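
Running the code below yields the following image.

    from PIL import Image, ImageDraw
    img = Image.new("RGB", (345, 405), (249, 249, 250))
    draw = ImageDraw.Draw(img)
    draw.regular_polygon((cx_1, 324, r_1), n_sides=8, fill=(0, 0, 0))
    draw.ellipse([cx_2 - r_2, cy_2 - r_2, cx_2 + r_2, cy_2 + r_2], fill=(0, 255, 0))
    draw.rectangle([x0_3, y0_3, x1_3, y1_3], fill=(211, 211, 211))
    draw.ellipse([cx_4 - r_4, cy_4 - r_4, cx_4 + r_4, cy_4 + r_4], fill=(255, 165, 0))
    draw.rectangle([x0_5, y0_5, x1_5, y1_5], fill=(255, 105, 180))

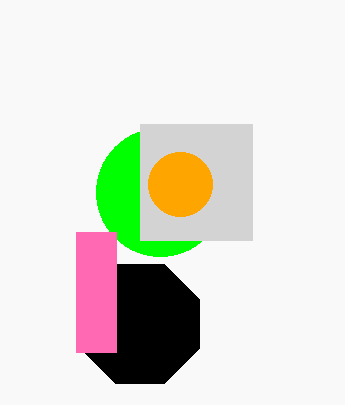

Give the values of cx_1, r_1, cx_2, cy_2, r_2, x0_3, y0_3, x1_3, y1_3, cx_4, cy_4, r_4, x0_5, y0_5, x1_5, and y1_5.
cx_1 = 140
r_1 = 64
cx_2 = 160
cy_2 = 192
r_2 = 64
x0_3 = 140
y0_3 = 124
x1_3 = 252
y1_3 = 240
cx_4 = 180
cy_4 = 184
r_4 = 32
x0_5 = 76
y0_5 = 232
x1_5 = 116
y1_5 = 352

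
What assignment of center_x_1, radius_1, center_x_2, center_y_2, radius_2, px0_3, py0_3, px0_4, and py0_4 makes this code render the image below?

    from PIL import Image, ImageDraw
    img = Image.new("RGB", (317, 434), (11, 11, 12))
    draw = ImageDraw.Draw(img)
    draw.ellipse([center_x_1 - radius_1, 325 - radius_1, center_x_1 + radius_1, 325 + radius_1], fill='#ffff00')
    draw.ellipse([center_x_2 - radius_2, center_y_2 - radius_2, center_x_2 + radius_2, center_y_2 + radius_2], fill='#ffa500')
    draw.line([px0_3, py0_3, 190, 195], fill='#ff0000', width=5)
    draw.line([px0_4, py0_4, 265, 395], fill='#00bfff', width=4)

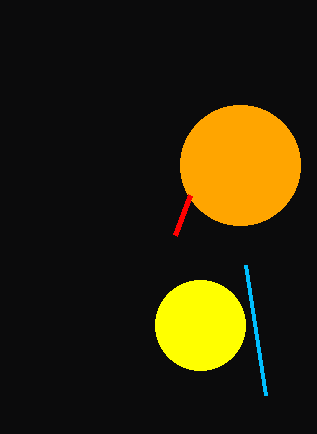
center_x_1 = 200; radius_1 = 45; center_x_2 = 240; center_y_2 = 165; radius_2 = 60; px0_3 = 175; py0_3 = 235; px0_4 = 245; py0_4 = 265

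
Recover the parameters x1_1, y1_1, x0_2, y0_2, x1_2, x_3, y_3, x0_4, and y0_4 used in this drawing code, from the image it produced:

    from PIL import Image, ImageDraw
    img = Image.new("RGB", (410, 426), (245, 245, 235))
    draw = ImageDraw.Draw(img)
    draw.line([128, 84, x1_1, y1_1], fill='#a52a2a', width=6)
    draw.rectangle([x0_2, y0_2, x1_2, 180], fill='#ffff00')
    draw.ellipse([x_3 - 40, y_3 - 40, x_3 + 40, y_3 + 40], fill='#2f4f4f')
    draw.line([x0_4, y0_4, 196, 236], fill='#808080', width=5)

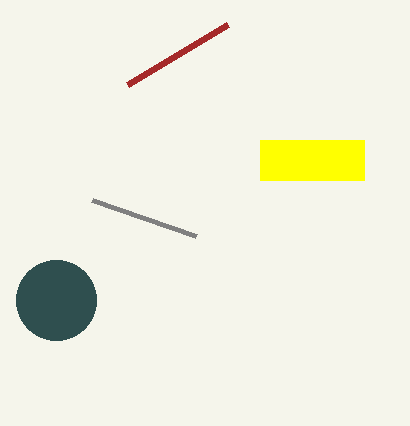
x1_1 = 228
y1_1 = 24
x0_2 = 260
y0_2 = 140
x1_2 = 364
x_3 = 56
y_3 = 300
x0_4 = 92
y0_4 = 200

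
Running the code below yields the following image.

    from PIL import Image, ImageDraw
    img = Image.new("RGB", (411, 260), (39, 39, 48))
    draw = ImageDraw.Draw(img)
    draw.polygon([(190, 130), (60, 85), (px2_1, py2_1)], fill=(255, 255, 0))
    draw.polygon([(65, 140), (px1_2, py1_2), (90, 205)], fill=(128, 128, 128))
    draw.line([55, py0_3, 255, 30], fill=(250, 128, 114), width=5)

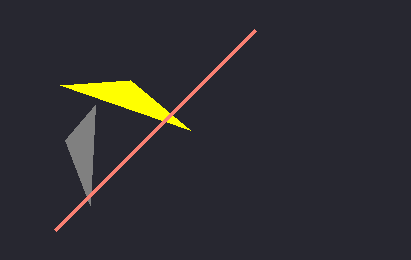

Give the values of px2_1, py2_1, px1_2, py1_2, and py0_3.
px2_1 = 130, py2_1 = 80, px1_2 = 95, py1_2 = 105, py0_3 = 230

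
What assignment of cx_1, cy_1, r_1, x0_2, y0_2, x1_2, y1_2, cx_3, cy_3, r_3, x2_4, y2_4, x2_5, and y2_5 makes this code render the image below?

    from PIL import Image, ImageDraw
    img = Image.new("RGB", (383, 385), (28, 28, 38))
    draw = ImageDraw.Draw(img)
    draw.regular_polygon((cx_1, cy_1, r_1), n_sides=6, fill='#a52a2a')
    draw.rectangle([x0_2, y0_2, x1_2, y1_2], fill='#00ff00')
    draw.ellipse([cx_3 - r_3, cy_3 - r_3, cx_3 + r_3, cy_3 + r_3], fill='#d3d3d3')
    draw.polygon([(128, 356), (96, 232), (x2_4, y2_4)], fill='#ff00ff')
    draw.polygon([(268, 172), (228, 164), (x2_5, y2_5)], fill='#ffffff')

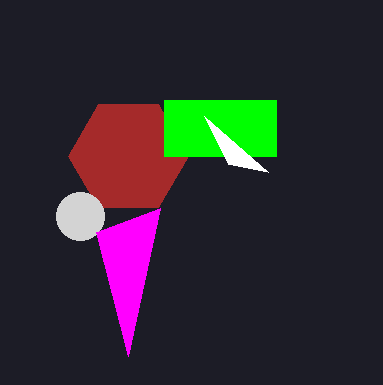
cx_1 = 128; cy_1 = 156; r_1 = 60; x0_2 = 164; y0_2 = 100; x1_2 = 276; y1_2 = 156; cx_3 = 80; cy_3 = 216; r_3 = 24; x2_4 = 160; y2_4 = 208; x2_5 = 204; y2_5 = 116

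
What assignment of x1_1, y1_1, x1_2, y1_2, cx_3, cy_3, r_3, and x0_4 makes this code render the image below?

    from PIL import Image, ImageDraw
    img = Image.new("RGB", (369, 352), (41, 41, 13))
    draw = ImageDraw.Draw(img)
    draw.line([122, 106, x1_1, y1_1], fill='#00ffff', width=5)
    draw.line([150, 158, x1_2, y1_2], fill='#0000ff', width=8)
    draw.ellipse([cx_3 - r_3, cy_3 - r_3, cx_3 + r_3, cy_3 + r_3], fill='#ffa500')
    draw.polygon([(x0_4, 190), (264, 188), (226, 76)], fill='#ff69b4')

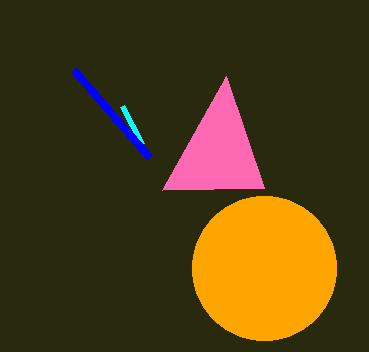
x1_1 = 142, y1_1 = 144, x1_2 = 74, y1_2 = 70, cx_3 = 264, cy_3 = 268, r_3 = 72, x0_4 = 162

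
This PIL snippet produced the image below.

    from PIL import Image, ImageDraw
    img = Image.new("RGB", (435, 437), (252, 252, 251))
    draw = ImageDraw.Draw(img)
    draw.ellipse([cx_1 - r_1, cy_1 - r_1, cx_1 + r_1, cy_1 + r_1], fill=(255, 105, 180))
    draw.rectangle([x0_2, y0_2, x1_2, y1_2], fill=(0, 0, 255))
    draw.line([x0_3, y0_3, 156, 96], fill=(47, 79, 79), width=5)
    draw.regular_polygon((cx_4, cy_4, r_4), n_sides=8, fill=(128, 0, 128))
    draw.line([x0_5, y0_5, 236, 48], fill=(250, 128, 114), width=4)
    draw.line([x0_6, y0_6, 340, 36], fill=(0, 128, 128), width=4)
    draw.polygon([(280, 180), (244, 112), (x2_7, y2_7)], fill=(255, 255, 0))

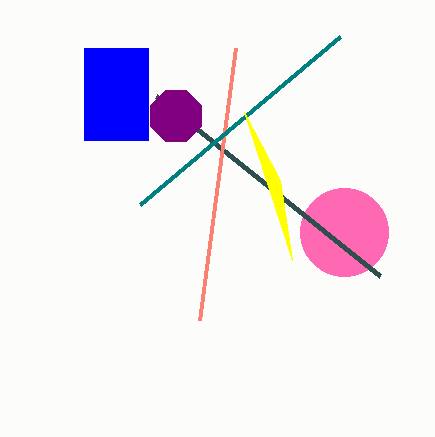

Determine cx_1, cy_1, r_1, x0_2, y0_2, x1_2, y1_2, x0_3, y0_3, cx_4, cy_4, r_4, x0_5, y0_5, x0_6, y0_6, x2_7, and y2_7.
cx_1 = 344; cy_1 = 232; r_1 = 44; x0_2 = 84; y0_2 = 48; x1_2 = 148; y1_2 = 140; x0_3 = 380; y0_3 = 276; cx_4 = 176; cy_4 = 116; r_4 = 28; x0_5 = 200; y0_5 = 320; x0_6 = 140; y0_6 = 204; x2_7 = 292; y2_7 = 260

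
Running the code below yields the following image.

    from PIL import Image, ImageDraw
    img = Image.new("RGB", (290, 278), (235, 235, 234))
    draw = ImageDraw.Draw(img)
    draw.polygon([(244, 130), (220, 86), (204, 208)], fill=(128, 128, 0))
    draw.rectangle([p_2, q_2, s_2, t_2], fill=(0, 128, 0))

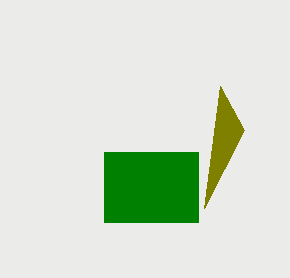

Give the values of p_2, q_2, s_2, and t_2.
p_2 = 104, q_2 = 152, s_2 = 198, t_2 = 222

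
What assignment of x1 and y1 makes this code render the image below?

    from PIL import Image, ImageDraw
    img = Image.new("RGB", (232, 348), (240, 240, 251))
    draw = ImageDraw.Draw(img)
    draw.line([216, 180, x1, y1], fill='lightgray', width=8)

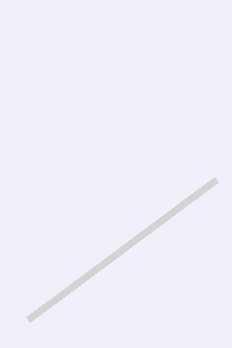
x1 = 28; y1 = 320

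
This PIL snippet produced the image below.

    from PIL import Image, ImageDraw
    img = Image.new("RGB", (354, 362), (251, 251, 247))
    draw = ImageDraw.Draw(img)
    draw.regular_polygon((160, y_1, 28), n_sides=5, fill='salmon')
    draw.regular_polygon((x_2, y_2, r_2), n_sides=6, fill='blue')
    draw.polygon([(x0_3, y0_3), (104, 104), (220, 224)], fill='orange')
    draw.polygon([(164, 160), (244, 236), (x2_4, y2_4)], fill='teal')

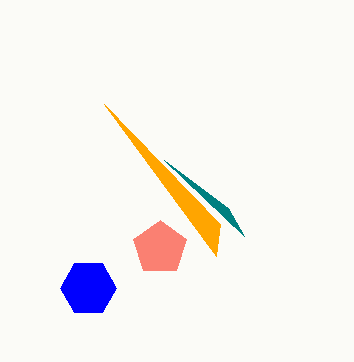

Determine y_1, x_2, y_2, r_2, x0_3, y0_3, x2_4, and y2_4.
y_1 = 248, x_2 = 88, y_2 = 288, r_2 = 28, x0_3 = 216, y0_3 = 256, x2_4 = 228, y2_4 = 208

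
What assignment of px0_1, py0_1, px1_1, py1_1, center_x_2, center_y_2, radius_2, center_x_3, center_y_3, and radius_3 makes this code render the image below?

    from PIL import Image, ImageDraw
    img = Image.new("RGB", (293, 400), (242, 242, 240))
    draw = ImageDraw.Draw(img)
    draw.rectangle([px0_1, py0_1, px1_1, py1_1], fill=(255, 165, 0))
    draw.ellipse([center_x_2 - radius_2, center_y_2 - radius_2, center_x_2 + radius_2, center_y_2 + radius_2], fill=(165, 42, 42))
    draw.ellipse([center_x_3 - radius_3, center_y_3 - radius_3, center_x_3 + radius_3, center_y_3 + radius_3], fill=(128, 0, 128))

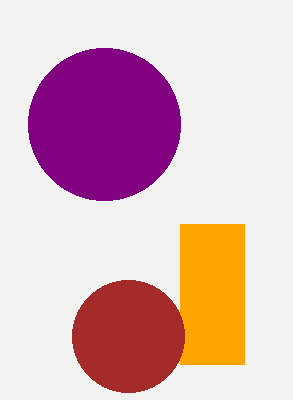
px0_1 = 180
py0_1 = 224
px1_1 = 244
py1_1 = 364
center_x_2 = 128
center_y_2 = 336
radius_2 = 56
center_x_3 = 104
center_y_3 = 124
radius_3 = 76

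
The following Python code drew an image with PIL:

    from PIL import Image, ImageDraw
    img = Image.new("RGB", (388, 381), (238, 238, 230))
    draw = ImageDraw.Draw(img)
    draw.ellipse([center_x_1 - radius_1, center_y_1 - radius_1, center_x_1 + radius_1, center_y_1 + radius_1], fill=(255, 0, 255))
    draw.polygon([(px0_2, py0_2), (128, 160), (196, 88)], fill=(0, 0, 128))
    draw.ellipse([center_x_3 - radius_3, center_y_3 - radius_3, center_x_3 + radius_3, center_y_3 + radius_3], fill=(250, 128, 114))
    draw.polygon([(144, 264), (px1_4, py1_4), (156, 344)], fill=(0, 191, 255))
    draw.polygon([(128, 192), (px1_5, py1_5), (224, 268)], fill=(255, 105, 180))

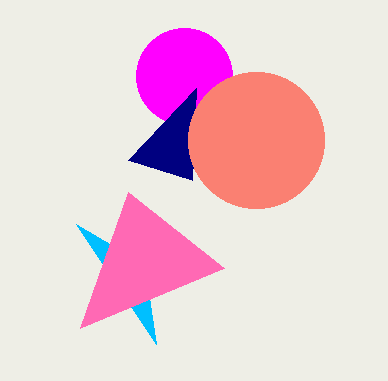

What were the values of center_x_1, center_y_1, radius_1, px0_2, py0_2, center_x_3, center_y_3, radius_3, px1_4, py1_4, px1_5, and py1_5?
center_x_1 = 184
center_y_1 = 76
radius_1 = 48
px0_2 = 192
py0_2 = 180
center_x_3 = 256
center_y_3 = 140
radius_3 = 68
px1_4 = 76
py1_4 = 224
px1_5 = 80
py1_5 = 328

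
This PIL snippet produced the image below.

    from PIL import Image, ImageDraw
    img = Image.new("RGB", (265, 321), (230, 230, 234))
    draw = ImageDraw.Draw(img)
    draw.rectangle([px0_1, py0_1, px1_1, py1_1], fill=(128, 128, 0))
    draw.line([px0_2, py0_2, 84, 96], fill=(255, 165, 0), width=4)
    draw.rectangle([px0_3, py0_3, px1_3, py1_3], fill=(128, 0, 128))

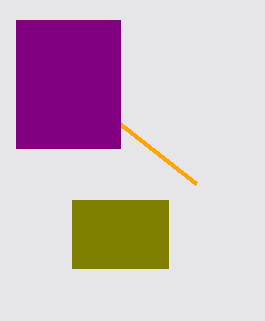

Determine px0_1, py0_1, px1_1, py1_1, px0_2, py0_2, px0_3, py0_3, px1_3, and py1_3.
px0_1 = 72; py0_1 = 200; px1_1 = 168; py1_1 = 268; px0_2 = 196; py0_2 = 184; px0_3 = 16; py0_3 = 20; px1_3 = 120; py1_3 = 148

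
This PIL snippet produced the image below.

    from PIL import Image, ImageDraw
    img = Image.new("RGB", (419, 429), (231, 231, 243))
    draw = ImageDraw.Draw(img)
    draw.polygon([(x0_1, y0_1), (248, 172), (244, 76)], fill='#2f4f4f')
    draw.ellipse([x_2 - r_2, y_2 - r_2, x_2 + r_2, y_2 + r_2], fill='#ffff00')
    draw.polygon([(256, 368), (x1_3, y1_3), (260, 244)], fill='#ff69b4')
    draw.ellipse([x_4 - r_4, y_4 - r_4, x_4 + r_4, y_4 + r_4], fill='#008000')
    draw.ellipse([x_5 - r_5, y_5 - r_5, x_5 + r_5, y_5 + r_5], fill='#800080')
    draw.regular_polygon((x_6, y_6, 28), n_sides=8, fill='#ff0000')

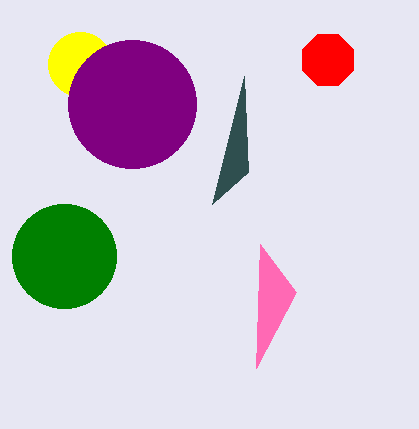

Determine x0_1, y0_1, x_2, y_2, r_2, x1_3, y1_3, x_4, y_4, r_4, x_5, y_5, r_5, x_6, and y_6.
x0_1 = 212
y0_1 = 204
x_2 = 80
y_2 = 64
r_2 = 32
x1_3 = 296
y1_3 = 292
x_4 = 64
y_4 = 256
r_4 = 52
x_5 = 132
y_5 = 104
r_5 = 64
x_6 = 328
y_6 = 60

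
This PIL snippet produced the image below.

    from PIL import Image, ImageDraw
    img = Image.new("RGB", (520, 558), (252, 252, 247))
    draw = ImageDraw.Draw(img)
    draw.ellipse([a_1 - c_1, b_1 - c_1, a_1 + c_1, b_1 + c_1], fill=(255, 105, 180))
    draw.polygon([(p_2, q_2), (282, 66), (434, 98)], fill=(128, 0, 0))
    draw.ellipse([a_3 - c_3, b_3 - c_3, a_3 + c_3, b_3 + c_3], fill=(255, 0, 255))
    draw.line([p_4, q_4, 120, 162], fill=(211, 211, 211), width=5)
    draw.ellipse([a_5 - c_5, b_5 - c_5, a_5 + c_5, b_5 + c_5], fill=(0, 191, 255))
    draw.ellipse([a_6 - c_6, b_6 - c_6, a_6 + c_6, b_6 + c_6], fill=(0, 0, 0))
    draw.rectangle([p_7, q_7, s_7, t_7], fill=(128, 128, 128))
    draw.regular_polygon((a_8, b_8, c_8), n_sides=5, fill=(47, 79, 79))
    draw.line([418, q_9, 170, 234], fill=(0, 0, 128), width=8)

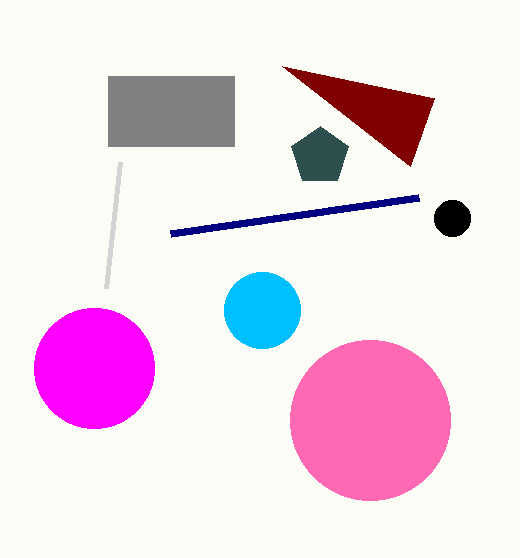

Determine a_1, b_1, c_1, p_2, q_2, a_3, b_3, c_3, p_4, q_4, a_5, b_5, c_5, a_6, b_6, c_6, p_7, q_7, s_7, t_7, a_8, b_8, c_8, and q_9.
a_1 = 370; b_1 = 420; c_1 = 80; p_2 = 410; q_2 = 166; a_3 = 94; b_3 = 368; c_3 = 60; p_4 = 106; q_4 = 288; a_5 = 262; b_5 = 310; c_5 = 38; a_6 = 452; b_6 = 218; c_6 = 18; p_7 = 108; q_7 = 76; s_7 = 234; t_7 = 146; a_8 = 320; b_8 = 156; c_8 = 30; q_9 = 198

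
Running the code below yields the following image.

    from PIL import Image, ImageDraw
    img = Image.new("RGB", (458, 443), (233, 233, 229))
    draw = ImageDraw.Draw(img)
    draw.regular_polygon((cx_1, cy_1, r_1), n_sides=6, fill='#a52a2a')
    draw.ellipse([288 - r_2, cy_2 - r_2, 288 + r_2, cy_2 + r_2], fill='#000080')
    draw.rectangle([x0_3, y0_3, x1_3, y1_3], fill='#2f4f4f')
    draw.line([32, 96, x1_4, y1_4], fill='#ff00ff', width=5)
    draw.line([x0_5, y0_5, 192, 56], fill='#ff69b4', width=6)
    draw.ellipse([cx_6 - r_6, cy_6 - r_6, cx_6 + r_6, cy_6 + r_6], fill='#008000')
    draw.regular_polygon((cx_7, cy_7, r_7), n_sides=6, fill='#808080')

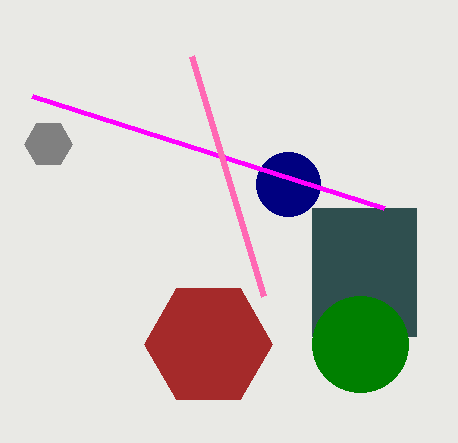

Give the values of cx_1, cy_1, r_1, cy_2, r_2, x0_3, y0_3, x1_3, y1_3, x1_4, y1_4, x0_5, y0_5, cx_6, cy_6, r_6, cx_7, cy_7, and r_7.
cx_1 = 208
cy_1 = 344
r_1 = 64
cy_2 = 184
r_2 = 32
x0_3 = 312
y0_3 = 208
x1_3 = 416
y1_3 = 336
x1_4 = 384
y1_4 = 208
x0_5 = 264
y0_5 = 296
cx_6 = 360
cy_6 = 344
r_6 = 48
cx_7 = 48
cy_7 = 144
r_7 = 24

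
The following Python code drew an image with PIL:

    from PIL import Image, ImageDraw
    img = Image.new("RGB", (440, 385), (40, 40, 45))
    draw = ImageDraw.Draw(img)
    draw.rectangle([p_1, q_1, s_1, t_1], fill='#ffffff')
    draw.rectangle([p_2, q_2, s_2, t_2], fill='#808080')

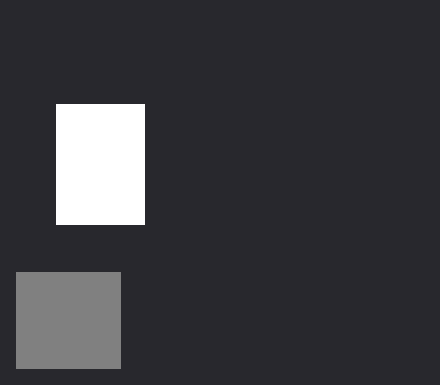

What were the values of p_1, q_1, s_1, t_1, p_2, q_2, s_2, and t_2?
p_1 = 56; q_1 = 104; s_1 = 144; t_1 = 224; p_2 = 16; q_2 = 272; s_2 = 120; t_2 = 368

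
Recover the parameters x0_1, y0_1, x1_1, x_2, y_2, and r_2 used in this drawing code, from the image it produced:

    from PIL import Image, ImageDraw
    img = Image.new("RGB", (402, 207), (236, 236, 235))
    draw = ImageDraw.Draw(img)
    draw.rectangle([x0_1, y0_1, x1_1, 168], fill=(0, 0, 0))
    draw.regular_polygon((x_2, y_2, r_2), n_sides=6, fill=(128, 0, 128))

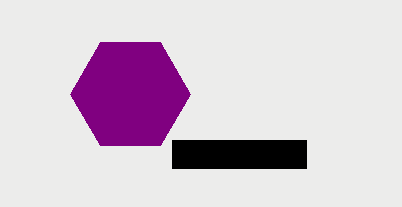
x0_1 = 172
y0_1 = 140
x1_1 = 306
x_2 = 130
y_2 = 94
r_2 = 60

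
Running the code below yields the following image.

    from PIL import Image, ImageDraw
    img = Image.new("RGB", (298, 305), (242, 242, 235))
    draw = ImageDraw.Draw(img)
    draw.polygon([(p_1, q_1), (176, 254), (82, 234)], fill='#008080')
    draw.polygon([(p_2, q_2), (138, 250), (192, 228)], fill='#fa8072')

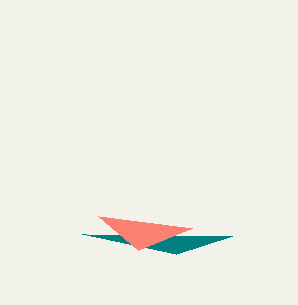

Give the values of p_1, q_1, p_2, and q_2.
p_1 = 232
q_1 = 236
p_2 = 98
q_2 = 216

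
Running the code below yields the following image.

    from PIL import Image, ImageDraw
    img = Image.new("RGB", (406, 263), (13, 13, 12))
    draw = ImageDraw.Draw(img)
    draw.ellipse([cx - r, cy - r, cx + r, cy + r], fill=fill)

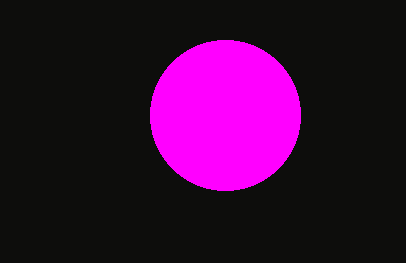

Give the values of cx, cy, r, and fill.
cx = 225
cy = 115
r = 75
fill = 'magenta'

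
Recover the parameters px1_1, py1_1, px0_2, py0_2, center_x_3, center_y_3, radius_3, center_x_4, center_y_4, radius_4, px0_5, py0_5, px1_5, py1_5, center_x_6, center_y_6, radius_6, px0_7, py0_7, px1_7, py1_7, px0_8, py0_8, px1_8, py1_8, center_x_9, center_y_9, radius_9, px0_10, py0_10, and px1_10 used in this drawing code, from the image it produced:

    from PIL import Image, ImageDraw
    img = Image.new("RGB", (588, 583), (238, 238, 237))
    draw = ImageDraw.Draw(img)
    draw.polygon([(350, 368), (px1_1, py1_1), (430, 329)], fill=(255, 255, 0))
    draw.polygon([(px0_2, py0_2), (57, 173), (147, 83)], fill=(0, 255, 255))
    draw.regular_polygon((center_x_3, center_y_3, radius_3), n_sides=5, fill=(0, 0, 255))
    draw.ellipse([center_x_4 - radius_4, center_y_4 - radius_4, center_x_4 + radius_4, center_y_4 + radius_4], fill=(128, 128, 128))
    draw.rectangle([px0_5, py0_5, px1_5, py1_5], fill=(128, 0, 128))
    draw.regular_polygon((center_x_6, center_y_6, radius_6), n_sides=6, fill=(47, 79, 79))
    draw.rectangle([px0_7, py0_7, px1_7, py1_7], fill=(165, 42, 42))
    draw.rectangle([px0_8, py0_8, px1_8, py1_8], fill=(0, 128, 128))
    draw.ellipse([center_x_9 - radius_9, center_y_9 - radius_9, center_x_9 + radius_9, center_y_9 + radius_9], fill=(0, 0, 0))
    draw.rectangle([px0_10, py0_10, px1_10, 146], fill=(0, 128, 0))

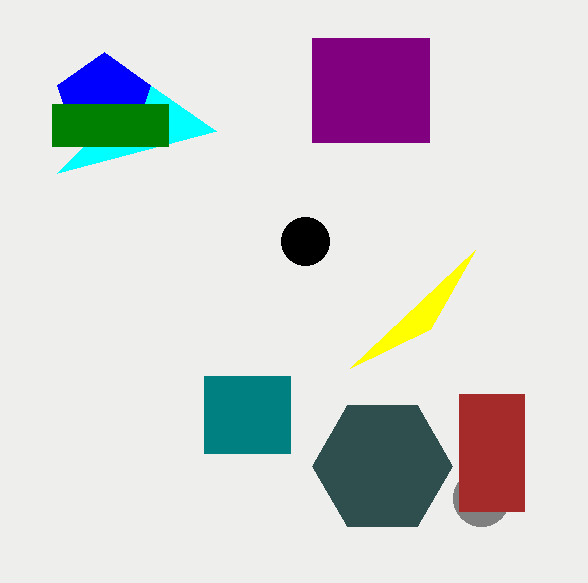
px1_1 = 475
py1_1 = 250
px0_2 = 216
py0_2 = 131
center_x_3 = 104
center_y_3 = 101
radius_3 = 49
center_x_4 = 481
center_y_4 = 498
radius_4 = 28
px0_5 = 312
py0_5 = 38
px1_5 = 429
py1_5 = 142
center_x_6 = 382
center_y_6 = 466
radius_6 = 70
px0_7 = 459
py0_7 = 394
px1_7 = 524
py1_7 = 511
px0_8 = 204
py0_8 = 376
px1_8 = 290
py1_8 = 453
center_x_9 = 305
center_y_9 = 241
radius_9 = 24
px0_10 = 52
py0_10 = 104
px1_10 = 168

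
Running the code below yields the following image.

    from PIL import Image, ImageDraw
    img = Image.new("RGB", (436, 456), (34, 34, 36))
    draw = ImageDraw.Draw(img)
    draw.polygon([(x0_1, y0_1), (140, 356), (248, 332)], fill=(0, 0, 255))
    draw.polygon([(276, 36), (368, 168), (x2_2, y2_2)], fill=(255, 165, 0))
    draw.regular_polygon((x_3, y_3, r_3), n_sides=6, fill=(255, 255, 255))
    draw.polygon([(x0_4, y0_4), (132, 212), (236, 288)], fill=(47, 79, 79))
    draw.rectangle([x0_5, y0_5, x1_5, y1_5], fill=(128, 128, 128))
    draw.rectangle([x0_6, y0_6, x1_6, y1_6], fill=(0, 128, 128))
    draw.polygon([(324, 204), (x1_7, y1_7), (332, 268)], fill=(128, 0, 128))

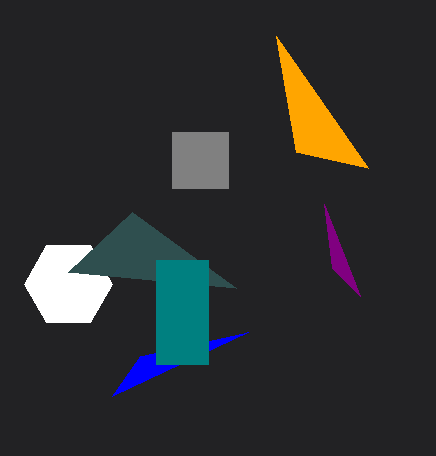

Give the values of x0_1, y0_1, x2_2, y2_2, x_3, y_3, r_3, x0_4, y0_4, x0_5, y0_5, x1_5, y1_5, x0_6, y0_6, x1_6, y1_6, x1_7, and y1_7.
x0_1 = 112
y0_1 = 396
x2_2 = 296
y2_2 = 152
x_3 = 68
y_3 = 284
r_3 = 44
x0_4 = 68
y0_4 = 272
x0_5 = 172
y0_5 = 132
x1_5 = 228
y1_5 = 188
x0_6 = 156
y0_6 = 260
x1_6 = 208
y1_6 = 364
x1_7 = 360
y1_7 = 296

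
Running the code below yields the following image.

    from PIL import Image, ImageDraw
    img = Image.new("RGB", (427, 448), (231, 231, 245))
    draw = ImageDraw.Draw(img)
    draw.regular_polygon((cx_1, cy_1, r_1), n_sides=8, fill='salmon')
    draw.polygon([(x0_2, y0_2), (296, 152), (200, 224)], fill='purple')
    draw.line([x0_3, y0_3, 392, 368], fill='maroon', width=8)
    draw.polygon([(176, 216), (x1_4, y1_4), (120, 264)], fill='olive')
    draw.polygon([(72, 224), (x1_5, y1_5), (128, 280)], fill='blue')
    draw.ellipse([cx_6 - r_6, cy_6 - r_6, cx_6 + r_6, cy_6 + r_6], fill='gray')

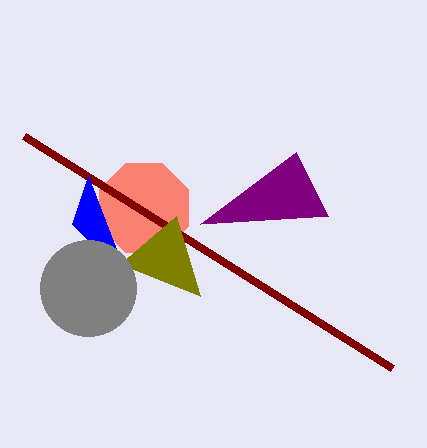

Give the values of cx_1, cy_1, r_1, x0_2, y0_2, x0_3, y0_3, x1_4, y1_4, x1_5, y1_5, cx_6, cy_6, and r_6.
cx_1 = 144
cy_1 = 208
r_1 = 48
x0_2 = 328
y0_2 = 216
x0_3 = 24
y0_3 = 136
x1_4 = 200
y1_4 = 296
x1_5 = 88
y1_5 = 176
cx_6 = 88
cy_6 = 288
r_6 = 48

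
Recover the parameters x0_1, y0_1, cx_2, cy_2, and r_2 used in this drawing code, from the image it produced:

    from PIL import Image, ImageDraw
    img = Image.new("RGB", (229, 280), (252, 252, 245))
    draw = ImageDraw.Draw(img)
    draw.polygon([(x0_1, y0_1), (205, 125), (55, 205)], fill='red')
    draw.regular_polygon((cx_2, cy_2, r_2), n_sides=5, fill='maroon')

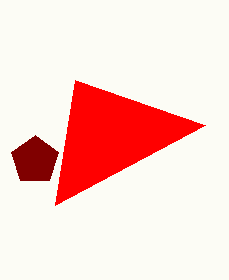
x0_1 = 75
y0_1 = 80
cx_2 = 35
cy_2 = 160
r_2 = 25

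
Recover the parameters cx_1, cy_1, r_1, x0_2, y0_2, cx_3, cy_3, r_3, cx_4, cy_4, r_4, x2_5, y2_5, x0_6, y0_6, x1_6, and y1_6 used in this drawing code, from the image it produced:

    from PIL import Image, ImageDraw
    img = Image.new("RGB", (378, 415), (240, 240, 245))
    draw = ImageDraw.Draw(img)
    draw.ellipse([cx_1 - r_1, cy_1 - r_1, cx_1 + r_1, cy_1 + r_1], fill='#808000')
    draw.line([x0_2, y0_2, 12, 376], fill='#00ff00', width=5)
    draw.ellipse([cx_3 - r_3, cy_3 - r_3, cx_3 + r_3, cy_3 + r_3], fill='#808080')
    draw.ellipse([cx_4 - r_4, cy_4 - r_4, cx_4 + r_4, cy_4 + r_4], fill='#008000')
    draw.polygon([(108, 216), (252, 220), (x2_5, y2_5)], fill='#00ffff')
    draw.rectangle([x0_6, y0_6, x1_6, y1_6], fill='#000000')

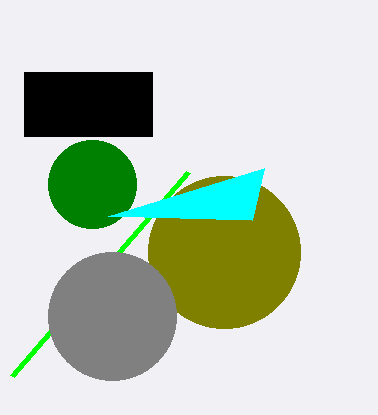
cx_1 = 224
cy_1 = 252
r_1 = 76
x0_2 = 188
y0_2 = 172
cx_3 = 112
cy_3 = 316
r_3 = 64
cx_4 = 92
cy_4 = 184
r_4 = 44
x2_5 = 264
y2_5 = 168
x0_6 = 24
y0_6 = 72
x1_6 = 152
y1_6 = 136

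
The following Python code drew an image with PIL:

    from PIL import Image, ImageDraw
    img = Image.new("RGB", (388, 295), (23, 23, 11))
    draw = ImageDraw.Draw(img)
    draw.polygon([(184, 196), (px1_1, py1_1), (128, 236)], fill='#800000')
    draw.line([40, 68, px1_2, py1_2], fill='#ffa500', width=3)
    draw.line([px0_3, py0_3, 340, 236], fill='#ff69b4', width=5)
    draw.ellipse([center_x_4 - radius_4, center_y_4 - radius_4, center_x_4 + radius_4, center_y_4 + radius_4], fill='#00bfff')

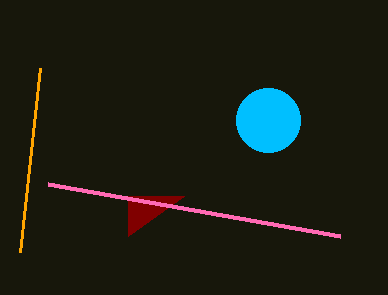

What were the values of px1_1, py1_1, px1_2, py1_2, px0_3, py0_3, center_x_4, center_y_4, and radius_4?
px1_1 = 128, py1_1 = 196, px1_2 = 20, py1_2 = 252, px0_3 = 48, py0_3 = 184, center_x_4 = 268, center_y_4 = 120, radius_4 = 32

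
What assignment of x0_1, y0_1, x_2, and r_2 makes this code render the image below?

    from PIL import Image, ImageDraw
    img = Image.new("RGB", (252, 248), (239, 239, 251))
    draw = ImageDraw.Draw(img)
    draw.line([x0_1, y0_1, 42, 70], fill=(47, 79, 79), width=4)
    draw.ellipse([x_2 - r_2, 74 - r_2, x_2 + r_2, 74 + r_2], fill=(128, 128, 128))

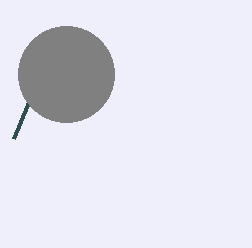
x0_1 = 14
y0_1 = 138
x_2 = 66
r_2 = 48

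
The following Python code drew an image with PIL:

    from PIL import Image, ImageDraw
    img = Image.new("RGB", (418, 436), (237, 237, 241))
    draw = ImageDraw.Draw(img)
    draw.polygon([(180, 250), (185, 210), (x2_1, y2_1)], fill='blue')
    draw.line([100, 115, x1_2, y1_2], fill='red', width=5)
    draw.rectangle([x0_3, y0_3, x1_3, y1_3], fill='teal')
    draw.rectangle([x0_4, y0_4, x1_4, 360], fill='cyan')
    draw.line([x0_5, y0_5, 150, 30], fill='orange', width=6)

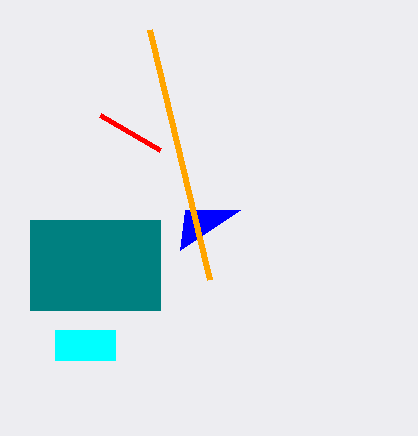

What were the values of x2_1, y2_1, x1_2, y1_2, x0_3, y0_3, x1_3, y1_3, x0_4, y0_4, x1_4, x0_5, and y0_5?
x2_1 = 240, y2_1 = 210, x1_2 = 160, y1_2 = 150, x0_3 = 30, y0_3 = 220, x1_3 = 160, y1_3 = 310, x0_4 = 55, y0_4 = 330, x1_4 = 115, x0_5 = 210, y0_5 = 280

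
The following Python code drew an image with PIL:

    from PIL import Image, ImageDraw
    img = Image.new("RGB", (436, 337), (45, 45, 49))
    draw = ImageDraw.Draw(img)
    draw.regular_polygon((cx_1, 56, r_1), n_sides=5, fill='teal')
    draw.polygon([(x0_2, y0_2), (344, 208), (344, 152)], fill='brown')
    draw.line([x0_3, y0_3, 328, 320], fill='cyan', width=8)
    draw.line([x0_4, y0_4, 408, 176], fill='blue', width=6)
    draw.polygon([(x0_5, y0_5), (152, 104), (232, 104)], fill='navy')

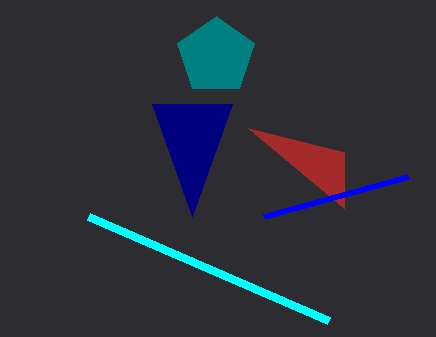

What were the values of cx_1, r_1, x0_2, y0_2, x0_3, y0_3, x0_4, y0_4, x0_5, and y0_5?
cx_1 = 216, r_1 = 40, x0_2 = 248, y0_2 = 128, x0_3 = 88, y0_3 = 216, x0_4 = 264, y0_4 = 216, x0_5 = 192, y0_5 = 216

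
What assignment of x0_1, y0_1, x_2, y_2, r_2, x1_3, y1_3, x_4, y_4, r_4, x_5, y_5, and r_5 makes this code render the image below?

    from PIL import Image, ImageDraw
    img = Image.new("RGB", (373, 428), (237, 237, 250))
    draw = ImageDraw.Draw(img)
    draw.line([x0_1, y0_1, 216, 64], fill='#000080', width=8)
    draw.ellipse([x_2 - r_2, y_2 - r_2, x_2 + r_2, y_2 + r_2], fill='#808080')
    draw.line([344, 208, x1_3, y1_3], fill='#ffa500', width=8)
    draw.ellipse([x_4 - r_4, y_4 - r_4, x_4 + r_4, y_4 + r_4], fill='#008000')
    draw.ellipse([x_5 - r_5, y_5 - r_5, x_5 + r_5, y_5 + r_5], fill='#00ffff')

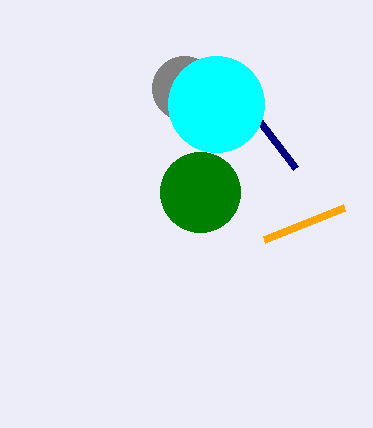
x0_1 = 296; y0_1 = 168; x_2 = 184; y_2 = 88; r_2 = 32; x1_3 = 264; y1_3 = 240; x_4 = 200; y_4 = 192; r_4 = 40; x_5 = 216; y_5 = 104; r_5 = 48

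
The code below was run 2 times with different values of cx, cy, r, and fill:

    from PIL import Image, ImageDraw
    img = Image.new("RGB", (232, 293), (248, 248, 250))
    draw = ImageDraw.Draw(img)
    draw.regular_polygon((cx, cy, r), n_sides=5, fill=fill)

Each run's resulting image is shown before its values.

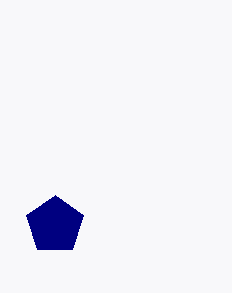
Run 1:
cx = 55
cy = 225
r = 30
fill = 'navy'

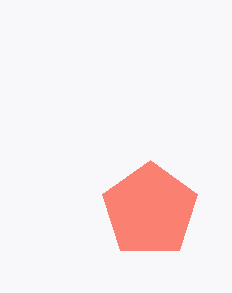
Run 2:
cx = 150
cy = 210
r = 50
fill = 'salmon'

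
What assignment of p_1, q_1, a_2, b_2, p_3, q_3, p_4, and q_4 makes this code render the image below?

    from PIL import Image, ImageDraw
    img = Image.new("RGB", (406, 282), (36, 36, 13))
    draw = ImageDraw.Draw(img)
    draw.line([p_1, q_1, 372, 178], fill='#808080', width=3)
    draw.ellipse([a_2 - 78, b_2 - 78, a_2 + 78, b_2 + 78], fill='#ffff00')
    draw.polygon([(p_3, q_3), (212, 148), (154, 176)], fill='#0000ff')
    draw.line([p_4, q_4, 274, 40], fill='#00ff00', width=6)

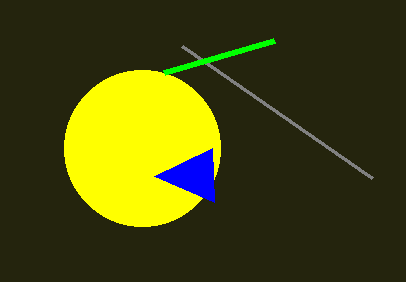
p_1 = 182; q_1 = 46; a_2 = 142; b_2 = 148; p_3 = 214; q_3 = 202; p_4 = 164; q_4 = 72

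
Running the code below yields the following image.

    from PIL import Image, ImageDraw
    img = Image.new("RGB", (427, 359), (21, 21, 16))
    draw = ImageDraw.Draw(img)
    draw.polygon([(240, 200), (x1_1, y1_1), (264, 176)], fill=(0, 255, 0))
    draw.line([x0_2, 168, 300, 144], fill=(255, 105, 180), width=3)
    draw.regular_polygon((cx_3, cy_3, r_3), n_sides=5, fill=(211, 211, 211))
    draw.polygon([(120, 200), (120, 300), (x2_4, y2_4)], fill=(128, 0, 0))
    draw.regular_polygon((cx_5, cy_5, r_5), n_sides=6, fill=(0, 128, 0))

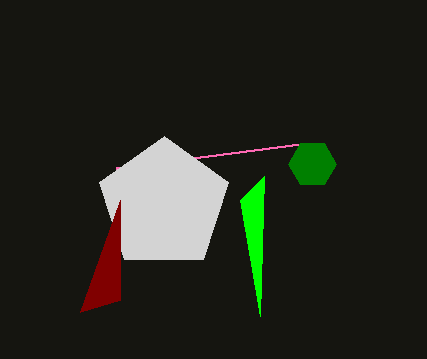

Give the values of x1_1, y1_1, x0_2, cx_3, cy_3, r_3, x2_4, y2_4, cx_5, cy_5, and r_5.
x1_1 = 260; y1_1 = 316; x0_2 = 116; cx_3 = 164; cy_3 = 204; r_3 = 68; x2_4 = 80; y2_4 = 312; cx_5 = 312; cy_5 = 164; r_5 = 24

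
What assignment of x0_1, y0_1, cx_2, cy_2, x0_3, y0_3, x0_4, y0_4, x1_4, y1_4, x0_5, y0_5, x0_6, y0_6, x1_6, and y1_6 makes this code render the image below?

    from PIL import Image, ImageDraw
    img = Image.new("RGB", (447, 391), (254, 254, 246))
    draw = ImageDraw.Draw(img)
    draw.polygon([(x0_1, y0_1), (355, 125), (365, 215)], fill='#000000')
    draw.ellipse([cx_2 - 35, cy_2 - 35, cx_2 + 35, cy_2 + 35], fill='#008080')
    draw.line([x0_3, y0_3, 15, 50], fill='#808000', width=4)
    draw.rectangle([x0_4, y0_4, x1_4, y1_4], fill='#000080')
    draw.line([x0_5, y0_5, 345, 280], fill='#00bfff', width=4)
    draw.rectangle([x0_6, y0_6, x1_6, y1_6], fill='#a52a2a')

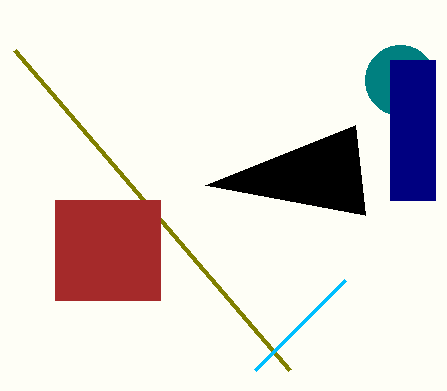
x0_1 = 205
y0_1 = 185
cx_2 = 400
cy_2 = 80
x0_3 = 290
y0_3 = 370
x0_4 = 390
y0_4 = 60
x1_4 = 435
y1_4 = 200
x0_5 = 255
y0_5 = 370
x0_6 = 55
y0_6 = 200
x1_6 = 160
y1_6 = 300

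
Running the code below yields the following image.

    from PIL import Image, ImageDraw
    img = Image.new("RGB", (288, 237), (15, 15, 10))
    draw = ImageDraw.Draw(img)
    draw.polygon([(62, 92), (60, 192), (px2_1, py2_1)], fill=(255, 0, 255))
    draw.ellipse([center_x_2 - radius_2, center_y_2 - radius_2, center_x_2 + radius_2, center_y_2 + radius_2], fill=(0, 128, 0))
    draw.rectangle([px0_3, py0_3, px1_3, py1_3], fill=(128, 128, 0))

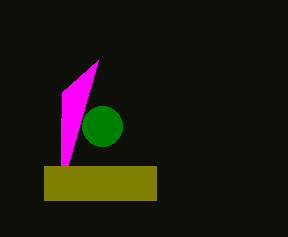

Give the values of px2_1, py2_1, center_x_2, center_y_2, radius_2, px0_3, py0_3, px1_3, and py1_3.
px2_1 = 98
py2_1 = 60
center_x_2 = 102
center_y_2 = 126
radius_2 = 20
px0_3 = 44
py0_3 = 166
px1_3 = 156
py1_3 = 200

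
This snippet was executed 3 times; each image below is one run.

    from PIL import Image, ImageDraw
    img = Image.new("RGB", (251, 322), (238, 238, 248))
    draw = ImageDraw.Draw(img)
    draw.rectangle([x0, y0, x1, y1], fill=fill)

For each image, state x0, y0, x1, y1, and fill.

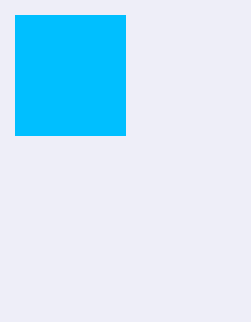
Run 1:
x0 = 15; y0 = 15; x1 = 125; y1 = 135; fill = 'deepskyblue'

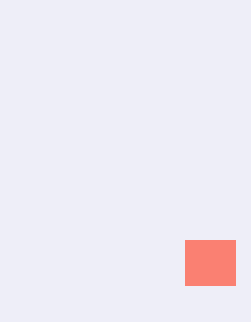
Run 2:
x0 = 185, y0 = 240, x1 = 235, y1 = 285, fill = 'salmon'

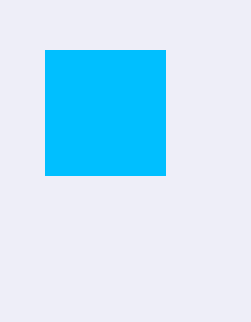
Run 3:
x0 = 45, y0 = 50, x1 = 165, y1 = 175, fill = 'deepskyblue'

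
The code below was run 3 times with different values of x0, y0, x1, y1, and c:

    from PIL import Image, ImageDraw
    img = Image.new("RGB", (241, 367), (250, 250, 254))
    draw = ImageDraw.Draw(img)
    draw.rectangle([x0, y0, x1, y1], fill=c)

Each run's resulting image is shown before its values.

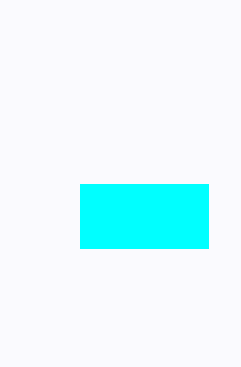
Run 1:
x0 = 80
y0 = 184
x1 = 208
y1 = 248
c = 'cyan'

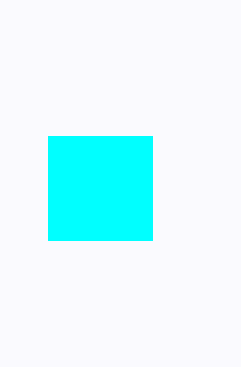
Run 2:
x0 = 48
y0 = 136
x1 = 152
y1 = 240
c = 'cyan'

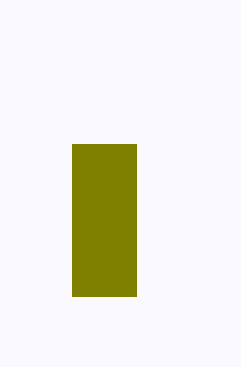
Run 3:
x0 = 72
y0 = 144
x1 = 136
y1 = 296
c = 'olive'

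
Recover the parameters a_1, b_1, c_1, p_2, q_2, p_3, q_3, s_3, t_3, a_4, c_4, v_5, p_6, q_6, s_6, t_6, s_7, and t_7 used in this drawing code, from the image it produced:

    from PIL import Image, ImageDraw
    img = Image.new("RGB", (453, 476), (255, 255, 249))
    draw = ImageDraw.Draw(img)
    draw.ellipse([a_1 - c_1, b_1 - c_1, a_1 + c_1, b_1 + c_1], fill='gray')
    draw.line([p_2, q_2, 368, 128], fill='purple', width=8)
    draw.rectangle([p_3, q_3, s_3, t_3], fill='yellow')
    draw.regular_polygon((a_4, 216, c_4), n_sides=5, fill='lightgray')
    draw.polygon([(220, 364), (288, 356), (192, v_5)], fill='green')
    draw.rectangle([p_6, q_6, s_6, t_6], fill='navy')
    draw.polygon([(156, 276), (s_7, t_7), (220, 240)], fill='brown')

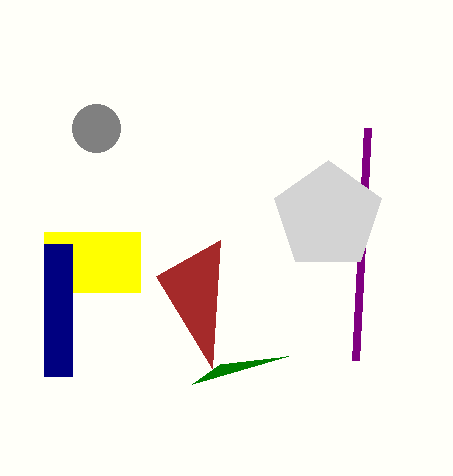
a_1 = 96
b_1 = 128
c_1 = 24
p_2 = 356
q_2 = 360
p_3 = 44
q_3 = 232
s_3 = 140
t_3 = 292
a_4 = 328
c_4 = 56
v_5 = 384
p_6 = 44
q_6 = 244
s_6 = 72
t_6 = 376
s_7 = 212
t_7 = 368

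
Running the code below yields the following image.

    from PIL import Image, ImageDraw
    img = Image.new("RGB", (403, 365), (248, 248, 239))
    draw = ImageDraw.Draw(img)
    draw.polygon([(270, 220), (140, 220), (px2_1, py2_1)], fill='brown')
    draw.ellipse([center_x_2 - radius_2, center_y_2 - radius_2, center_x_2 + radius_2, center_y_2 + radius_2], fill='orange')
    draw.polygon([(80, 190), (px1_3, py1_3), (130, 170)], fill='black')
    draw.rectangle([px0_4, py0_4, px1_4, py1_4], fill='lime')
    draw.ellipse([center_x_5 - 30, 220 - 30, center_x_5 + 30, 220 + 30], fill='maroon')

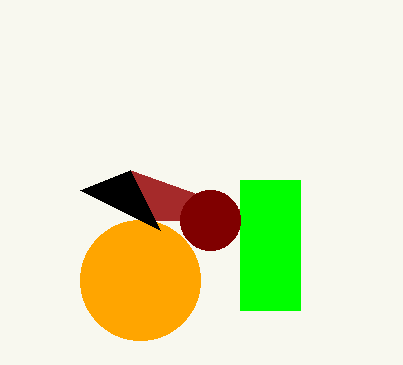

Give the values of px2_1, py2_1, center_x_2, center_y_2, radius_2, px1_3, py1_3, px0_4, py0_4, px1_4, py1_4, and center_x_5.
px2_1 = 130
py2_1 = 170
center_x_2 = 140
center_y_2 = 280
radius_2 = 60
px1_3 = 160
py1_3 = 230
px0_4 = 240
py0_4 = 180
px1_4 = 300
py1_4 = 310
center_x_5 = 210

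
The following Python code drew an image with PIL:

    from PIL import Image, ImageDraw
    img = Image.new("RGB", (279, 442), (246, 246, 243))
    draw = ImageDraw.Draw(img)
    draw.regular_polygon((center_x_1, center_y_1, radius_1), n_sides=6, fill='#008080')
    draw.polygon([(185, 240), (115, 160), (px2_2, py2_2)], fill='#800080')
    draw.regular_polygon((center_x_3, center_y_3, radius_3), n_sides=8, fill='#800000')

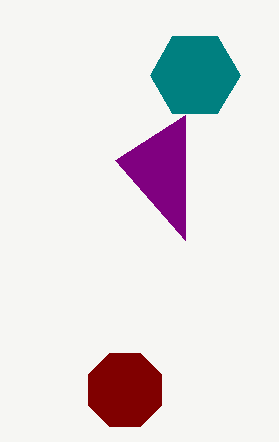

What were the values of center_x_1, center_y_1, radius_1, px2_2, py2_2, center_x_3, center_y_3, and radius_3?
center_x_1 = 195, center_y_1 = 75, radius_1 = 45, px2_2 = 185, py2_2 = 115, center_x_3 = 125, center_y_3 = 390, radius_3 = 40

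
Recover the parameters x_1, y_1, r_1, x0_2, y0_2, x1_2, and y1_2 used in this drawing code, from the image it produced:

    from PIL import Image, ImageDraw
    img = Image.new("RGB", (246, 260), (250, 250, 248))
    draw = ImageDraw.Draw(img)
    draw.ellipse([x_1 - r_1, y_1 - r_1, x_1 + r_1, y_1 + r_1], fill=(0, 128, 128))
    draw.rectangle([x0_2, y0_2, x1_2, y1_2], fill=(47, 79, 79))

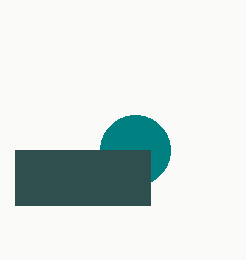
x_1 = 135
y_1 = 150
r_1 = 35
x0_2 = 15
y0_2 = 150
x1_2 = 150
y1_2 = 205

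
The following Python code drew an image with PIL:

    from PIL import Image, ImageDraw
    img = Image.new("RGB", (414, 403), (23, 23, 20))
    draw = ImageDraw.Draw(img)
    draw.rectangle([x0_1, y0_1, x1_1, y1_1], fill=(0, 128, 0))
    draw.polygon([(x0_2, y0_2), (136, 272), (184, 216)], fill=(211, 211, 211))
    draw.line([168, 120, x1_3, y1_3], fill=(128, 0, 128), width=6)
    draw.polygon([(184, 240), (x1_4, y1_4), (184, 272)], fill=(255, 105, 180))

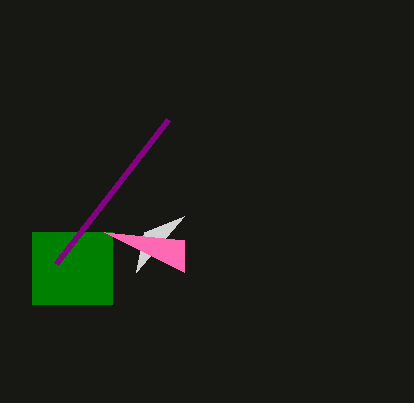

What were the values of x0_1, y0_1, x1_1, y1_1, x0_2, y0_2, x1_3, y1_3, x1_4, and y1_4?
x0_1 = 32; y0_1 = 232; x1_1 = 112; y1_1 = 304; x0_2 = 144; y0_2 = 232; x1_3 = 56; y1_3 = 264; x1_4 = 104; y1_4 = 232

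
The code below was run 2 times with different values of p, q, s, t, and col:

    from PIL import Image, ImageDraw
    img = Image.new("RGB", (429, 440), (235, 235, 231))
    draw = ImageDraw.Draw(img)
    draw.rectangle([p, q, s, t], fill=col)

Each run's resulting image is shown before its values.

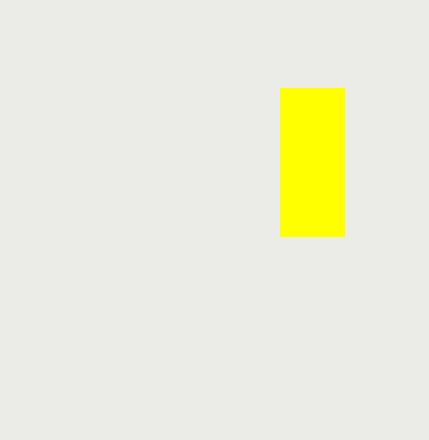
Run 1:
p = 280, q = 88, s = 344, t = 236, col = 'yellow'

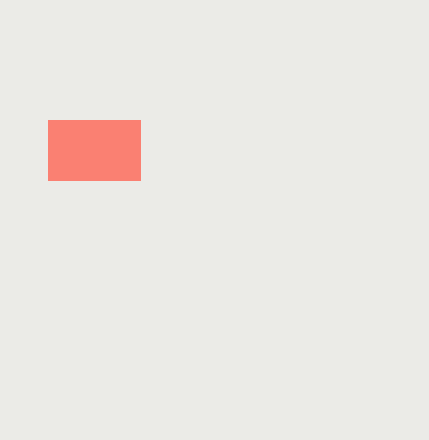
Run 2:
p = 48; q = 120; s = 140; t = 180; col = 'salmon'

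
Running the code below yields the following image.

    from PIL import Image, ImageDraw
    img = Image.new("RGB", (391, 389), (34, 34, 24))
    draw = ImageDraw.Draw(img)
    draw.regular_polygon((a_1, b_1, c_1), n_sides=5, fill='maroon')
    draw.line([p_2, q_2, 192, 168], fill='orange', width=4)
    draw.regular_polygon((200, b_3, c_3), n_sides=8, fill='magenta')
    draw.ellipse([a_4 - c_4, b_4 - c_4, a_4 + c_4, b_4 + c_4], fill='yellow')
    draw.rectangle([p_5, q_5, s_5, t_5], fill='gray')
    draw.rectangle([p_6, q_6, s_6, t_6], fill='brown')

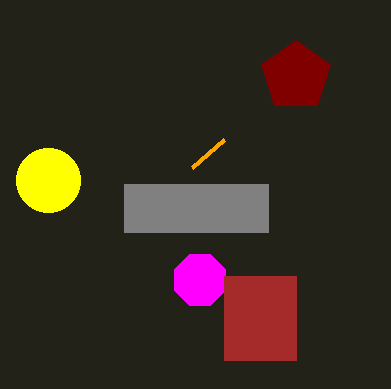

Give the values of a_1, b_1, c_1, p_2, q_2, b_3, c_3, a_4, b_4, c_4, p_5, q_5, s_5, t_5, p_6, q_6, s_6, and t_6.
a_1 = 296, b_1 = 76, c_1 = 36, p_2 = 224, q_2 = 140, b_3 = 280, c_3 = 28, a_4 = 48, b_4 = 180, c_4 = 32, p_5 = 124, q_5 = 184, s_5 = 268, t_5 = 232, p_6 = 224, q_6 = 276, s_6 = 296, t_6 = 360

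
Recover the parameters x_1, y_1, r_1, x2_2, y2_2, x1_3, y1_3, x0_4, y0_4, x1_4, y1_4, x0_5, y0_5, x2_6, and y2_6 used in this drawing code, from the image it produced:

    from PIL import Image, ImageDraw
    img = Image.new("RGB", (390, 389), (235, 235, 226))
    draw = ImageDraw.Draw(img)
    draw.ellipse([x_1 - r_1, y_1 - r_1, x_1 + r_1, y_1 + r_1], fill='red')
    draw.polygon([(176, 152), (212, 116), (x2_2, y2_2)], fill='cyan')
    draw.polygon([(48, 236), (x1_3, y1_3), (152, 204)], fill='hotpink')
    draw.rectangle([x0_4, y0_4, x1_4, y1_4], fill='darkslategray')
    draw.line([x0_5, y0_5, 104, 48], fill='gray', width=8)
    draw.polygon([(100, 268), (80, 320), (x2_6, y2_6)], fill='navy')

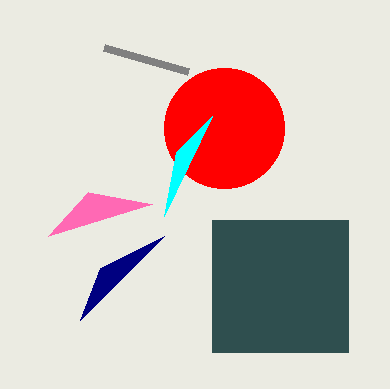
x_1 = 224, y_1 = 128, r_1 = 60, x2_2 = 164, y2_2 = 216, x1_3 = 88, y1_3 = 192, x0_4 = 212, y0_4 = 220, x1_4 = 348, y1_4 = 352, x0_5 = 188, y0_5 = 72, x2_6 = 164, y2_6 = 236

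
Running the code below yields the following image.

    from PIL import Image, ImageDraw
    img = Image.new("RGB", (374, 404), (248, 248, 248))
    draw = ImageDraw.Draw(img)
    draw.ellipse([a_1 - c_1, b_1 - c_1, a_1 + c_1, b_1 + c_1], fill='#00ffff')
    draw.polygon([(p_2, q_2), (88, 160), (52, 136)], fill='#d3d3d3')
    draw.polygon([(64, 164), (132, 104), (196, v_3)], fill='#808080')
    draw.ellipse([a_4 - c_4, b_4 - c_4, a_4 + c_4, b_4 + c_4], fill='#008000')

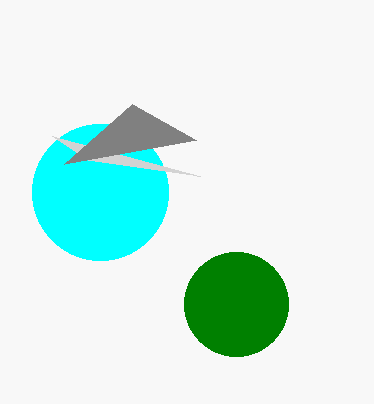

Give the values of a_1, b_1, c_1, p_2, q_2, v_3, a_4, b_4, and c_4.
a_1 = 100, b_1 = 192, c_1 = 68, p_2 = 200, q_2 = 176, v_3 = 140, a_4 = 236, b_4 = 304, c_4 = 52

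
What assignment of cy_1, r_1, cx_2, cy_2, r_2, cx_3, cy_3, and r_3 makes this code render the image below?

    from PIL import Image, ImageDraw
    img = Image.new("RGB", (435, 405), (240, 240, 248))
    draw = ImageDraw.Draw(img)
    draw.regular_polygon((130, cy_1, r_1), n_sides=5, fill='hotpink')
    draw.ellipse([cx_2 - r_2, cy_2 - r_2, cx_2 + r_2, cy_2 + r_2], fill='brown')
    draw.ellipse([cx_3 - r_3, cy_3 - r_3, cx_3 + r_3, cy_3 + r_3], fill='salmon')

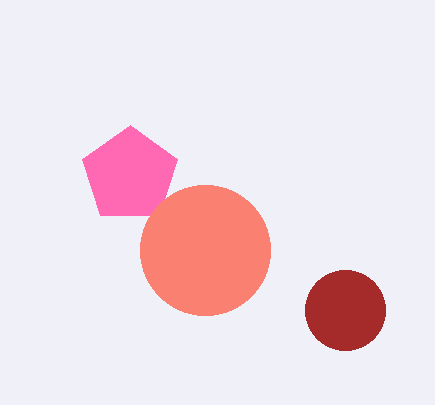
cy_1 = 175, r_1 = 50, cx_2 = 345, cy_2 = 310, r_2 = 40, cx_3 = 205, cy_3 = 250, r_3 = 65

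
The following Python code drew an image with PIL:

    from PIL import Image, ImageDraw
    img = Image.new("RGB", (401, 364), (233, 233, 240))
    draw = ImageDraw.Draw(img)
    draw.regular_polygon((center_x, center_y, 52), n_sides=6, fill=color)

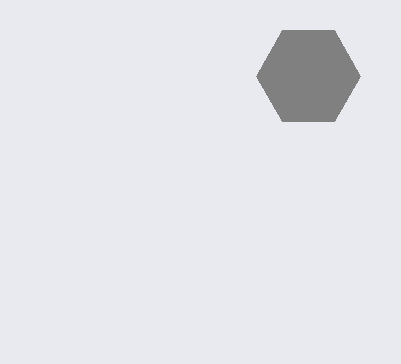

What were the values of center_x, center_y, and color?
center_x = 308; center_y = 76; color = 'gray'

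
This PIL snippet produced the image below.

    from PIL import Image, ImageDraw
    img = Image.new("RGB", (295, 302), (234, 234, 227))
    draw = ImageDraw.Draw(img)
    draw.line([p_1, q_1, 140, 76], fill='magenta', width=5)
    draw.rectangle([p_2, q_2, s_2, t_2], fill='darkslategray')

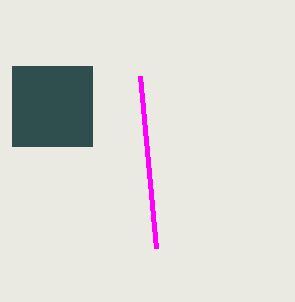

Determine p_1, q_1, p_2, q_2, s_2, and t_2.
p_1 = 156; q_1 = 248; p_2 = 12; q_2 = 66; s_2 = 92; t_2 = 146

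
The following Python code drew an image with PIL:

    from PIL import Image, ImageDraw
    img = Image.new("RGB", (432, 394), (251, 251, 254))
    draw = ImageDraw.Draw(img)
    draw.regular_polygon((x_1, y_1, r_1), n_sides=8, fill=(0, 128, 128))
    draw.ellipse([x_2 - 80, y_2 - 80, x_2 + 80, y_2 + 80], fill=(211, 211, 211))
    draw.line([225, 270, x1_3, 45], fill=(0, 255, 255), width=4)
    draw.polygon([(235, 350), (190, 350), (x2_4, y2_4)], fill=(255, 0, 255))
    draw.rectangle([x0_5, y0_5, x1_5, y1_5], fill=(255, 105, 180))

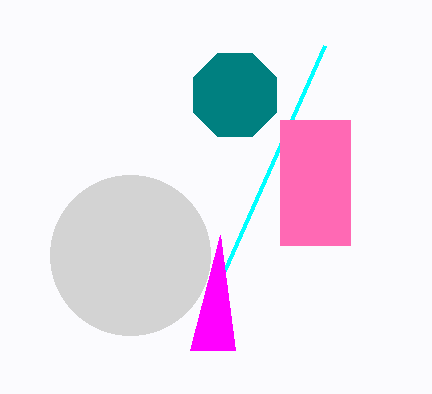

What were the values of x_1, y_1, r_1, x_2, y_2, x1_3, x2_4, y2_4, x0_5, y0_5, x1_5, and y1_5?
x_1 = 235, y_1 = 95, r_1 = 45, x_2 = 130, y_2 = 255, x1_3 = 325, x2_4 = 220, y2_4 = 235, x0_5 = 280, y0_5 = 120, x1_5 = 350, y1_5 = 245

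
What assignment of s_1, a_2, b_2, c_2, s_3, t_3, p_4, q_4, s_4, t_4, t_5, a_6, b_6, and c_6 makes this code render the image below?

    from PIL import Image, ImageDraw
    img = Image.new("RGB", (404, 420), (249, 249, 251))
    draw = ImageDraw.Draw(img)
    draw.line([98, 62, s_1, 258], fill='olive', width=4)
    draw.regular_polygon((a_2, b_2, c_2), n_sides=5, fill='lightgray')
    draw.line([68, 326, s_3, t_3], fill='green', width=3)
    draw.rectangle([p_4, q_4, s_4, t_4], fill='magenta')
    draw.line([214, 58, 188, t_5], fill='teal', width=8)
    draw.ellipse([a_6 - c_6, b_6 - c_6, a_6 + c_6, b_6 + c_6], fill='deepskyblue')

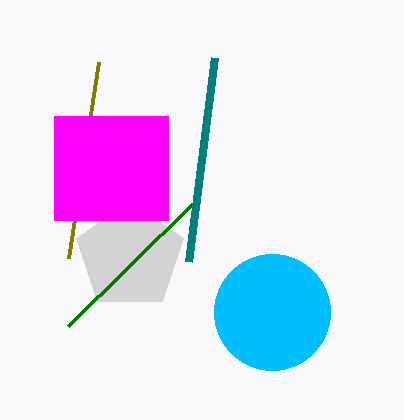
s_1 = 68; a_2 = 130; b_2 = 256; c_2 = 56; s_3 = 192; t_3 = 204; p_4 = 54; q_4 = 116; s_4 = 168; t_4 = 220; t_5 = 262; a_6 = 272; b_6 = 312; c_6 = 58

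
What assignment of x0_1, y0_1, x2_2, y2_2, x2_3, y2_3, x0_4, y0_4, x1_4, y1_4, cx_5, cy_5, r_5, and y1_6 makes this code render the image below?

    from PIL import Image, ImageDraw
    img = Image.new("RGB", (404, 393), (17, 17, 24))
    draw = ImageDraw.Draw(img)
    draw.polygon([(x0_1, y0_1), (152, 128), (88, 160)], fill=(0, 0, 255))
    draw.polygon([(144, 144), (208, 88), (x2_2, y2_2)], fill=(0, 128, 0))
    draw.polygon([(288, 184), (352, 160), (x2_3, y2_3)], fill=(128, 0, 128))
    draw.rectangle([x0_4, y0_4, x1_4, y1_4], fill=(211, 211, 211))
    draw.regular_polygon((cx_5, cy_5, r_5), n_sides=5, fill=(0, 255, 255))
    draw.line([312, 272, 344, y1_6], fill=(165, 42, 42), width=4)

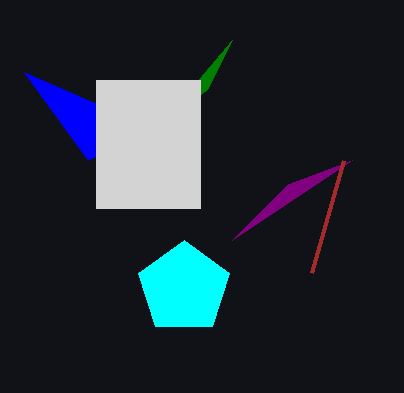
x0_1 = 24
y0_1 = 72
x2_2 = 232
y2_2 = 40
x2_3 = 232
y2_3 = 240
x0_4 = 96
y0_4 = 80
x1_4 = 200
y1_4 = 208
cx_5 = 184
cy_5 = 288
r_5 = 48
y1_6 = 160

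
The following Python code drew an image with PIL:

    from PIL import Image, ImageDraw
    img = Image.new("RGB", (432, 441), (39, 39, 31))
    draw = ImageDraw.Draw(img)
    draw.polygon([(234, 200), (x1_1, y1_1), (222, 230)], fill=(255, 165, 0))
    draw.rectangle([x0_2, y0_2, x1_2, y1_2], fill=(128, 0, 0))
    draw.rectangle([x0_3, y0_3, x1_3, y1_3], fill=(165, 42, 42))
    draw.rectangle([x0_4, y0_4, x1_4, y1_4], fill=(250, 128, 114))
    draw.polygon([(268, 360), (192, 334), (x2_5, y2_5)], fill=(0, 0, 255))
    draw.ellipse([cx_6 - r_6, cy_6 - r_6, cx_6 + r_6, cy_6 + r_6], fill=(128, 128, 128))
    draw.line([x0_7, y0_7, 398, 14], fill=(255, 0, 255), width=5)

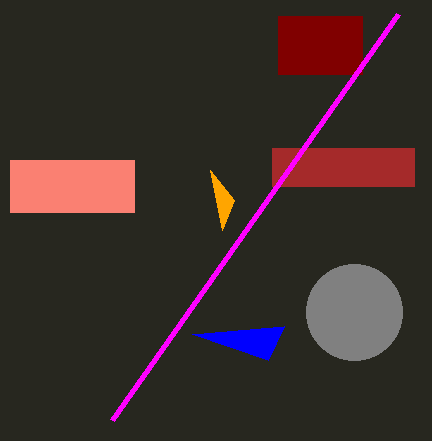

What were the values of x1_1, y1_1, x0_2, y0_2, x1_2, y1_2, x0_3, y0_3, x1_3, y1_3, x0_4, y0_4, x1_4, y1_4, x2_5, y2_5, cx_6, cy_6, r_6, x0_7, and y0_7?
x1_1 = 210; y1_1 = 170; x0_2 = 278; y0_2 = 16; x1_2 = 362; y1_2 = 74; x0_3 = 272; y0_3 = 148; x1_3 = 414; y1_3 = 186; x0_4 = 10; y0_4 = 160; x1_4 = 134; y1_4 = 212; x2_5 = 284; y2_5 = 326; cx_6 = 354; cy_6 = 312; r_6 = 48; x0_7 = 112; y0_7 = 420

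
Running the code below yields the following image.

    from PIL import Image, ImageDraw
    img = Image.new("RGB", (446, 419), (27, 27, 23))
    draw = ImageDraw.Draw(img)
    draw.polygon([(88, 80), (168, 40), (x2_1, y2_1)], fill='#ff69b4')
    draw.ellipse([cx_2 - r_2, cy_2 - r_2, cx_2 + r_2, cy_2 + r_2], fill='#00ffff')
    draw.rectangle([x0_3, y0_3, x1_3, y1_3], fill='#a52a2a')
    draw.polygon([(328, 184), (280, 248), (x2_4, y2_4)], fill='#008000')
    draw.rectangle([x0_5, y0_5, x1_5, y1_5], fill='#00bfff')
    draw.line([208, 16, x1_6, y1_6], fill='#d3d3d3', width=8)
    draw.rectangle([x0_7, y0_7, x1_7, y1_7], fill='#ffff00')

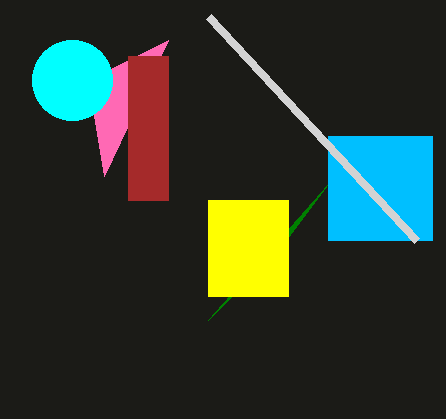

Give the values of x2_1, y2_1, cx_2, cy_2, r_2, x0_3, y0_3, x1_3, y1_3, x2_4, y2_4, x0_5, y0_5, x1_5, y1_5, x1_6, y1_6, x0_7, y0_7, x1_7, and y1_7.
x2_1 = 104; y2_1 = 176; cx_2 = 72; cy_2 = 80; r_2 = 40; x0_3 = 128; y0_3 = 56; x1_3 = 168; y1_3 = 200; x2_4 = 208; y2_4 = 320; x0_5 = 328; y0_5 = 136; x1_5 = 432; y1_5 = 240; x1_6 = 416; y1_6 = 240; x0_7 = 208; y0_7 = 200; x1_7 = 288; y1_7 = 296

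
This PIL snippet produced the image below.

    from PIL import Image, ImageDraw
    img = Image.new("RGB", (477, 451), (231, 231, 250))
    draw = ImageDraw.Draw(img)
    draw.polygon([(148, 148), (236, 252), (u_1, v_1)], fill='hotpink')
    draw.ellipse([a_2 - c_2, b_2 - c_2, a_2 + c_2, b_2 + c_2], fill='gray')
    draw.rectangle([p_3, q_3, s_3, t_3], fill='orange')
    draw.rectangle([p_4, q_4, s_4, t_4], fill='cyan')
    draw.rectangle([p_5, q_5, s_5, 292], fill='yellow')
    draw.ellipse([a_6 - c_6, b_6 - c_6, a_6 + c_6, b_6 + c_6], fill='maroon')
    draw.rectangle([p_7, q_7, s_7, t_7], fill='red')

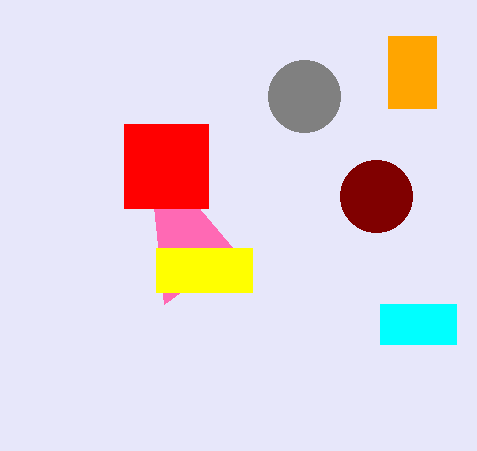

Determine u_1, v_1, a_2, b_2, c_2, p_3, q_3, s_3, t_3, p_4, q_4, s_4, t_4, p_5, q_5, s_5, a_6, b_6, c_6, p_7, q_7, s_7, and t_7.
u_1 = 164, v_1 = 304, a_2 = 304, b_2 = 96, c_2 = 36, p_3 = 388, q_3 = 36, s_3 = 436, t_3 = 108, p_4 = 380, q_4 = 304, s_4 = 456, t_4 = 344, p_5 = 156, q_5 = 248, s_5 = 252, a_6 = 376, b_6 = 196, c_6 = 36, p_7 = 124, q_7 = 124, s_7 = 208, t_7 = 208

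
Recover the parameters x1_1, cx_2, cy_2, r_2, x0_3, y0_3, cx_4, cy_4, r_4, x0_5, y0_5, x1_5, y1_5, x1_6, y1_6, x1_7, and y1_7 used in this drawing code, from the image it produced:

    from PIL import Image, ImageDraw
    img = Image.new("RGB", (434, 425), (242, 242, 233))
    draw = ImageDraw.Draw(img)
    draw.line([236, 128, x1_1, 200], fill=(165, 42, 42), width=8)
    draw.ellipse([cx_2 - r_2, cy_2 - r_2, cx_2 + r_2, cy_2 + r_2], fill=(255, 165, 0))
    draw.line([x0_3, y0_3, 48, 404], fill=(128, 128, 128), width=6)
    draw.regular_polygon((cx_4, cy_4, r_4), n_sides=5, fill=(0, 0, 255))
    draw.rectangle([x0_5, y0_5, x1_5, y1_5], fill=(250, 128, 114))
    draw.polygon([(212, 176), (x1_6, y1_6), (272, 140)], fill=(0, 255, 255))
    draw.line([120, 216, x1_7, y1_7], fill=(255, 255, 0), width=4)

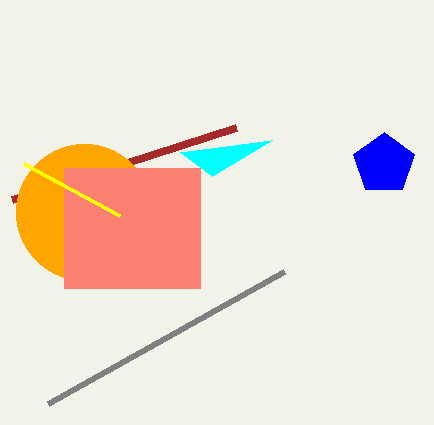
x1_1 = 12
cx_2 = 84
cy_2 = 212
r_2 = 68
x0_3 = 284
y0_3 = 272
cx_4 = 384
cy_4 = 164
r_4 = 32
x0_5 = 64
y0_5 = 168
x1_5 = 200
y1_5 = 288
x1_6 = 180
y1_6 = 152
x1_7 = 24
y1_7 = 164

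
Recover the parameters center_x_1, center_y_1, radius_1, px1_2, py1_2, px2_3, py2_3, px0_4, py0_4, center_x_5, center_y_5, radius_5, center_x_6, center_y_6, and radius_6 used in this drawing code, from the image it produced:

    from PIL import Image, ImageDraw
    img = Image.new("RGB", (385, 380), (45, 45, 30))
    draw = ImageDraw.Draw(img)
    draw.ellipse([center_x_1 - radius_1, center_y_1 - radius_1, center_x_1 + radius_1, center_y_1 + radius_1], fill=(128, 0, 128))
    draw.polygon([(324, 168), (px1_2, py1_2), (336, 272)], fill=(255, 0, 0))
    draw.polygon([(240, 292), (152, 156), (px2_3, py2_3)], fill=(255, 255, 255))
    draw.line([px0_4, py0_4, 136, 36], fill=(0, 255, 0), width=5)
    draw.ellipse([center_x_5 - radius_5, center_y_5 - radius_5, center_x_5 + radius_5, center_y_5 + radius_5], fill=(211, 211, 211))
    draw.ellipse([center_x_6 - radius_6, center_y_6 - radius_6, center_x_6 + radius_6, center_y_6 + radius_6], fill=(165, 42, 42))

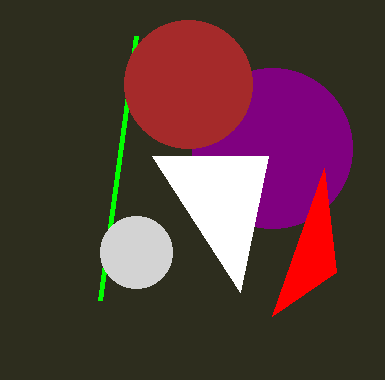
center_x_1 = 272
center_y_1 = 148
radius_1 = 80
px1_2 = 272
py1_2 = 316
px2_3 = 268
py2_3 = 156
px0_4 = 100
py0_4 = 300
center_x_5 = 136
center_y_5 = 252
radius_5 = 36
center_x_6 = 188
center_y_6 = 84
radius_6 = 64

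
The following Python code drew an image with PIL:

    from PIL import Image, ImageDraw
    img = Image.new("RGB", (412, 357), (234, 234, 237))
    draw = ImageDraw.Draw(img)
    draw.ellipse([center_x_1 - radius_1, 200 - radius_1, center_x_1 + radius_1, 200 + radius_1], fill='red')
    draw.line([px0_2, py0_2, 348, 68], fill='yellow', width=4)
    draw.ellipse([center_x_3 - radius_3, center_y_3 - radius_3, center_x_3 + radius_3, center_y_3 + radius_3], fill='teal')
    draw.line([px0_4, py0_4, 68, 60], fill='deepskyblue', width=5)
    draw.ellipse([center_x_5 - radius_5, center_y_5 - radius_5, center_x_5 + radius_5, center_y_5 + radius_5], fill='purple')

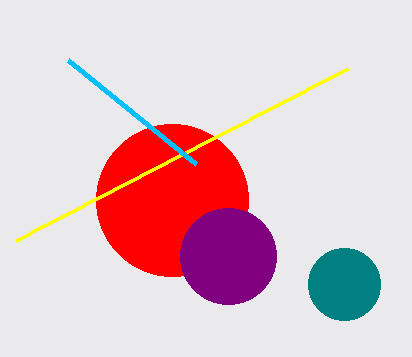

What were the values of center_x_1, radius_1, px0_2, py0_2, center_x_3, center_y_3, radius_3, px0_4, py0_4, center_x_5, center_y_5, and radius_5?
center_x_1 = 172, radius_1 = 76, px0_2 = 16, py0_2 = 240, center_x_3 = 344, center_y_3 = 284, radius_3 = 36, px0_4 = 196, py0_4 = 164, center_x_5 = 228, center_y_5 = 256, radius_5 = 48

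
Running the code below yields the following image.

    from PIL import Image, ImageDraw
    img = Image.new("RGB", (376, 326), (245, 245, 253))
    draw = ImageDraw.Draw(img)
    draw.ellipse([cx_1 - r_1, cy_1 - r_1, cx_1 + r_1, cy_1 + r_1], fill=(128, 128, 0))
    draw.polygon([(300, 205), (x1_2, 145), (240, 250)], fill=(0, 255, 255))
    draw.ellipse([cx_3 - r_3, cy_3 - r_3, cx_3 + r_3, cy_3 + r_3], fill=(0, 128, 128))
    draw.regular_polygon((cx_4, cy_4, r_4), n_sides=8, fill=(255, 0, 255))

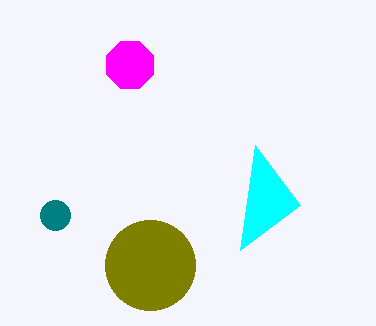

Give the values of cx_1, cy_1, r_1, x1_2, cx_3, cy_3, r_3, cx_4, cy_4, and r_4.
cx_1 = 150, cy_1 = 265, r_1 = 45, x1_2 = 255, cx_3 = 55, cy_3 = 215, r_3 = 15, cx_4 = 130, cy_4 = 65, r_4 = 25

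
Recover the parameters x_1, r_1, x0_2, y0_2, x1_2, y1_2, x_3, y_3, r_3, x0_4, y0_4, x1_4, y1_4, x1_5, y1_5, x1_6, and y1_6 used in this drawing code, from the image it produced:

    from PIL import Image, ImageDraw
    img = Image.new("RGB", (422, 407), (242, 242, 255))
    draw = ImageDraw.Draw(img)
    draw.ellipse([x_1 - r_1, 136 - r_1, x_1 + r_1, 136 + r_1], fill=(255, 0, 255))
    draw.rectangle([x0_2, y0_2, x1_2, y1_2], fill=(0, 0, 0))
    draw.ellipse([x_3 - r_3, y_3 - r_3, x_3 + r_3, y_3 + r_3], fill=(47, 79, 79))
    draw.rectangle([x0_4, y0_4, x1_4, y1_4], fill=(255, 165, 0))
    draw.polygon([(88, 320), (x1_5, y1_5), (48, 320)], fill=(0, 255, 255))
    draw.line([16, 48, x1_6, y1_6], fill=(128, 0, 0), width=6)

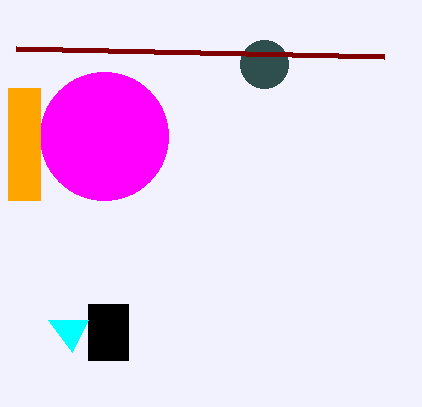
x_1 = 104; r_1 = 64; x0_2 = 88; y0_2 = 304; x1_2 = 128; y1_2 = 360; x_3 = 264; y_3 = 64; r_3 = 24; x0_4 = 8; y0_4 = 88; x1_4 = 40; y1_4 = 200; x1_5 = 72; y1_5 = 352; x1_6 = 384; y1_6 = 56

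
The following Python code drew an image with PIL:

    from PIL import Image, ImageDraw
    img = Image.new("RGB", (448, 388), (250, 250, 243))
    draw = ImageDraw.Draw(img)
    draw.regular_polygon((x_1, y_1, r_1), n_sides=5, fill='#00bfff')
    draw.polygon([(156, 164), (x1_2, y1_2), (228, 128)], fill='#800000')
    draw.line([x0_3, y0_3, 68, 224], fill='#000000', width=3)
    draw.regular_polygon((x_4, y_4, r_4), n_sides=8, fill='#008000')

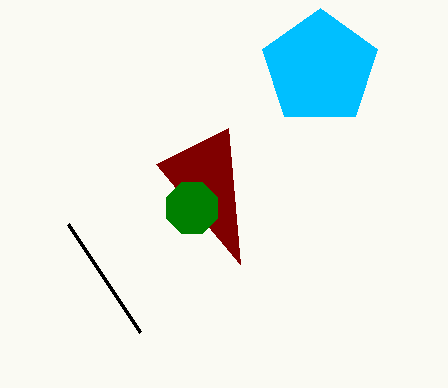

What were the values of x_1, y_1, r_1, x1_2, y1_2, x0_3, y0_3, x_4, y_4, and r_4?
x_1 = 320; y_1 = 68; r_1 = 60; x1_2 = 240; y1_2 = 264; x0_3 = 140; y0_3 = 332; x_4 = 192; y_4 = 208; r_4 = 28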